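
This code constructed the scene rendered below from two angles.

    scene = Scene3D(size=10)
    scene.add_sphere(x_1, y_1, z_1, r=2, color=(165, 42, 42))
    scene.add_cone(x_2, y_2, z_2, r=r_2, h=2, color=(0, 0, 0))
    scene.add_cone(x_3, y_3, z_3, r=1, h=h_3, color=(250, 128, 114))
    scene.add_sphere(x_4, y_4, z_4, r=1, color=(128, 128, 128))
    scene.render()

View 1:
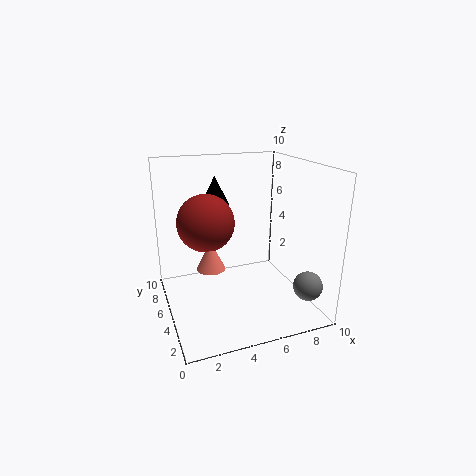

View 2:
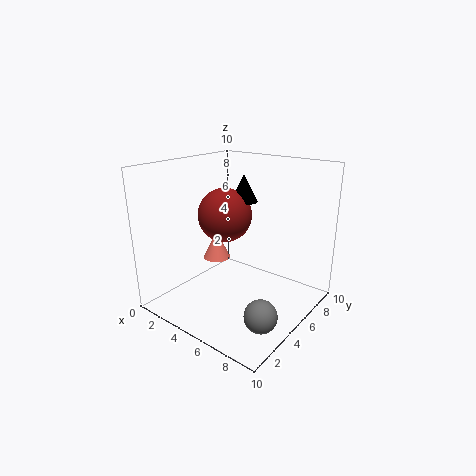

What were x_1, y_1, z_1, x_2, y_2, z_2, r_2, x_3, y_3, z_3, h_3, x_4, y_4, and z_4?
x_1 = 3
y_1 = 6
z_1 = 6
x_2 = 4
y_2 = 7
z_2 = 7
r_2 = 1
x_3 = 3
y_3 = 5
z_3 = 3
h_3 = 2
x_4 = 9
y_4 = 2
z_4 = 2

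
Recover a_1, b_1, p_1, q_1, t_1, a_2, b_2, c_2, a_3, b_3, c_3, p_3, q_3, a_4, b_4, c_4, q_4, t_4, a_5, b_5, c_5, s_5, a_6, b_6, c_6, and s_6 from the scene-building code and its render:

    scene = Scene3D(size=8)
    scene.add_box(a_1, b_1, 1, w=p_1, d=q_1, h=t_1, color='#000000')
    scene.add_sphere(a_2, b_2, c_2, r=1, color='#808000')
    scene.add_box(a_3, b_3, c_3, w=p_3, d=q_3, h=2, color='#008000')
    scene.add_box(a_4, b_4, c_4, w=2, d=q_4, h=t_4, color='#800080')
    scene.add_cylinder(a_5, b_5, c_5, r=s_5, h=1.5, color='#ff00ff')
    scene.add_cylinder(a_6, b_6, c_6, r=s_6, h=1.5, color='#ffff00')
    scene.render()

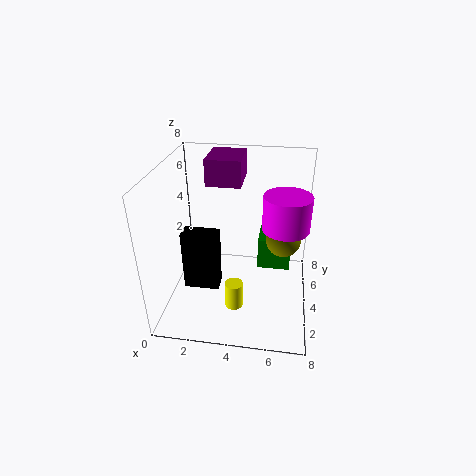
a_1 = 1
b_1 = 3
p_1 = 2
q_1 = 1
t_1 = 3.5
a_2 = 6.5
b_2 = 5
c_2 = 3.5
a_3 = 5
b_3 = 5.5
c_3 = 1
p_3 = 2
q_3 = 2
a_4 = 2
b_4 = 5
c_4 = 6.5
q_4 = 2.5
t_4 = 1.5
a_5 = 6.5
b_5 = 1
c_5 = 6.5
s_5 = 1
a_6 = 4
b_6 = 2.5
c_6 = 0.5
s_6 = 0.5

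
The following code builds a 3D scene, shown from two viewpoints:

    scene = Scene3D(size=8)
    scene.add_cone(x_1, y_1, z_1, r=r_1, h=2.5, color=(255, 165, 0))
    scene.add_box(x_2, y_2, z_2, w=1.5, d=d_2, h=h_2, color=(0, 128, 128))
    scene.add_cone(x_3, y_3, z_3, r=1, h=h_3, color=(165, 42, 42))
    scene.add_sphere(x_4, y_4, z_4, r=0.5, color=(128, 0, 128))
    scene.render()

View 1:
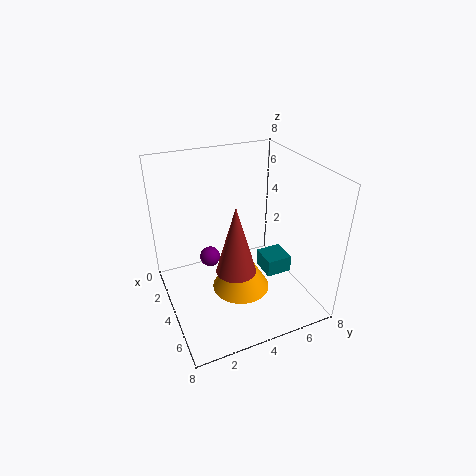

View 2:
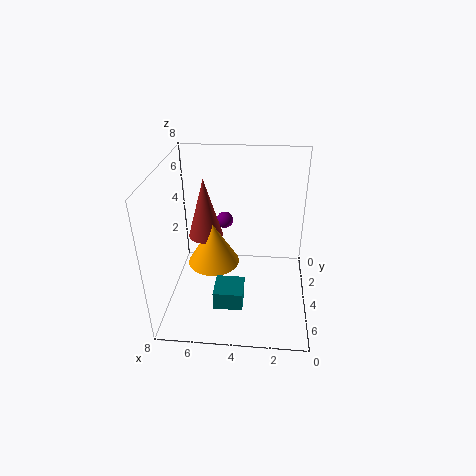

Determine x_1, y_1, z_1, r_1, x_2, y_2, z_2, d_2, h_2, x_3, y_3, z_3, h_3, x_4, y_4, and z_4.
x_1 = 5.5, y_1 = 3.5, z_1 = 2, r_1 = 1.5, x_2 = 3.5, y_2 = 5.5, z_2 = 1.5, d_2 = 1.5, h_2 = 1, x_3 = 6, y_3 = 3, z_3 = 3.5, h_3 = 3.5, x_4 = 5, y_4 = 2, z_4 = 4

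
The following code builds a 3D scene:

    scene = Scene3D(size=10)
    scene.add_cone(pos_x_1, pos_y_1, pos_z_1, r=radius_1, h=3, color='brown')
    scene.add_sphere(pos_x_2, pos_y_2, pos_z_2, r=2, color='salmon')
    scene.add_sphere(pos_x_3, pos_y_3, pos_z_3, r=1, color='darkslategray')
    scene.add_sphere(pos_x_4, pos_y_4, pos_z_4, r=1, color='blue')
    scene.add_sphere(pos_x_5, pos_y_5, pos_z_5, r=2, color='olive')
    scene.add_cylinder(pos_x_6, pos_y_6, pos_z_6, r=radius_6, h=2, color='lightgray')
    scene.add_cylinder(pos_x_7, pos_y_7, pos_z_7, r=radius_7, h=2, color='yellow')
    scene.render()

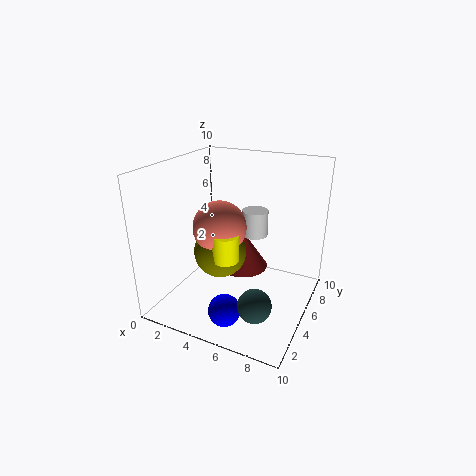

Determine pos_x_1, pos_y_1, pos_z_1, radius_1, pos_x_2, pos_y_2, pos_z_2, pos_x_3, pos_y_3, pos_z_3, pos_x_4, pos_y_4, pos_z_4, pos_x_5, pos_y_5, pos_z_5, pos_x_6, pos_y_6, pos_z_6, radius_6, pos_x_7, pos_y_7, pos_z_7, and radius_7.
pos_x_1 = 4; pos_y_1 = 8; pos_z_1 = 1; radius_1 = 2; pos_x_2 = 3; pos_y_2 = 6; pos_z_2 = 5; pos_x_3 = 8; pos_y_3 = 1; pos_z_3 = 3; pos_x_4 = 6; pos_y_4 = 1; pos_z_4 = 2; pos_x_5 = 3; pos_y_5 = 6; pos_z_5 = 3; pos_x_6 = 5; pos_y_6 = 8; pos_z_6 = 4; radius_6 = 1; pos_x_7 = 4; pos_y_7 = 5; pos_z_7 = 3; radius_7 = 1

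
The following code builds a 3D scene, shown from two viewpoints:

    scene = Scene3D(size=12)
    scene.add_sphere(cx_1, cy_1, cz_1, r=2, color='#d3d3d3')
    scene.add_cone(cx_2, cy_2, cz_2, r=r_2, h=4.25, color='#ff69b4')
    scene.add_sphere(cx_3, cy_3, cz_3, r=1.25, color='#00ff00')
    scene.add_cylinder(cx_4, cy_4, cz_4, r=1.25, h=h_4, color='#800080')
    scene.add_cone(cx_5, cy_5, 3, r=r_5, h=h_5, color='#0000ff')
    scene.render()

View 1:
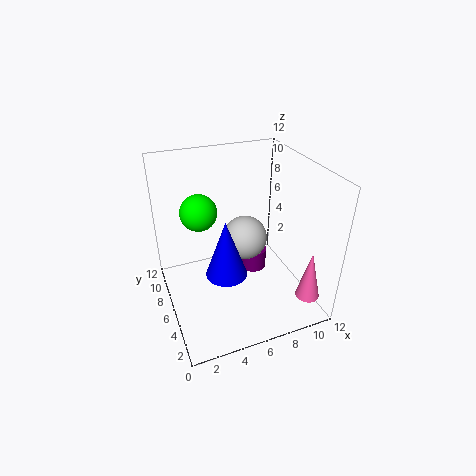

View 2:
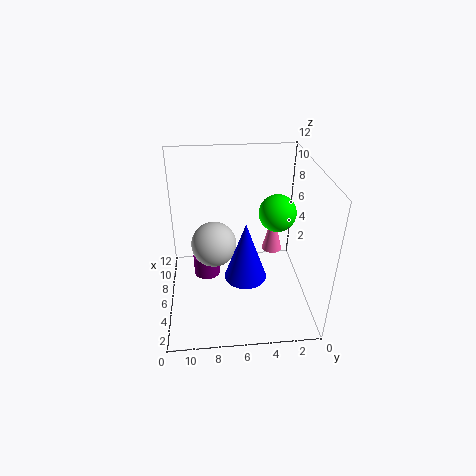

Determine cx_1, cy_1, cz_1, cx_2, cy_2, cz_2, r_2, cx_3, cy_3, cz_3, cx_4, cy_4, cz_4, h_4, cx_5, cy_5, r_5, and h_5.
cx_1 = 7.5
cy_1 = 8
cz_1 = 4.5
cx_2 = 10.75
cy_2 = 2
cz_2 = 1.5
r_2 = 1
cx_3 = 2.25
cy_3 = 3.75
cz_3 = 10.25
cx_4 = 8.75
cy_4 = 8.75
cz_4 = 0.5
h_4 = 2
cx_5 = 4.75
cy_5 = 5.5
r_5 = 1.75
h_5 = 5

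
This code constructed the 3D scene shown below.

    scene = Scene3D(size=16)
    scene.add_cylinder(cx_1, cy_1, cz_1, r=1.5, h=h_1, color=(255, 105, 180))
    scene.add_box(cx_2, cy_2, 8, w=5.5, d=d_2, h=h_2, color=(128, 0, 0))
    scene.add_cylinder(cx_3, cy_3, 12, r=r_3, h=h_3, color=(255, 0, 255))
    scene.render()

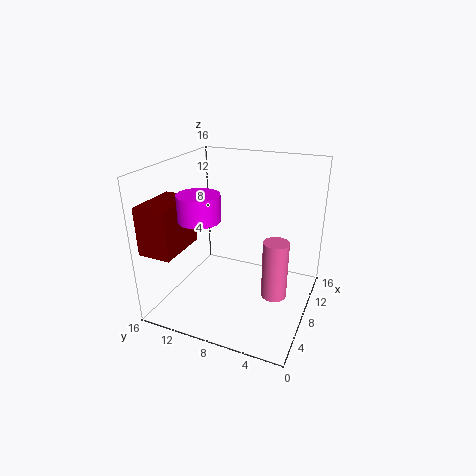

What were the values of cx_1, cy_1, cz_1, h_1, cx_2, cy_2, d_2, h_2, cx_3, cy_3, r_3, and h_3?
cx_1 = 9.5
cy_1 = 4
cz_1 = 0.5
h_1 = 7
cx_2 = 0.5
cy_2 = 12
d_2 = 3.5
h_2 = 5
cx_3 = 2.5
cy_3 = 9.5
r_3 = 2
h_3 = 2.5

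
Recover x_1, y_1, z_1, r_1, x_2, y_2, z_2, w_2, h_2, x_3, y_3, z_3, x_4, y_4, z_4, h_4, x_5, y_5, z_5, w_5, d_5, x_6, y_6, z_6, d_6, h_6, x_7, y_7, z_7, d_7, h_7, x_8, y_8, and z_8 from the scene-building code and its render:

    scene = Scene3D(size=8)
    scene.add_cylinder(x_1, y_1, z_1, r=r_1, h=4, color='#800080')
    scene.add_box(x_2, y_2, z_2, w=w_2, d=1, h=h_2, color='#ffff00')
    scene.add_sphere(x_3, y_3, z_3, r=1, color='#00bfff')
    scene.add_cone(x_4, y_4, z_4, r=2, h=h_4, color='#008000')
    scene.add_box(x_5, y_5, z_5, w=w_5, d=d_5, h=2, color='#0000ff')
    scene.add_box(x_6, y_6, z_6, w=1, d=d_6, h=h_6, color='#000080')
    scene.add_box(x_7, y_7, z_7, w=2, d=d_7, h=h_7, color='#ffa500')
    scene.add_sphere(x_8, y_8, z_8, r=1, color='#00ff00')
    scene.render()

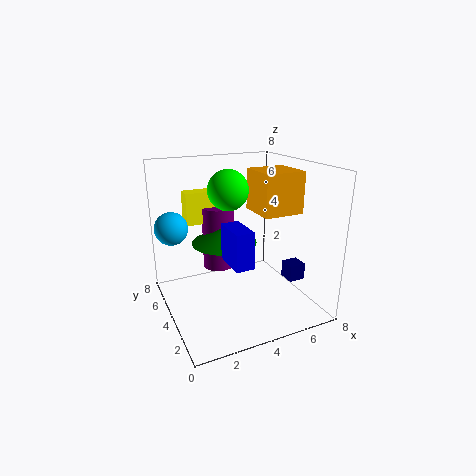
x_1 = 4
y_1 = 7
z_1 = 1
r_1 = 1
x_2 = 2
y_2 = 7
z_2 = 4
w_2 = 2
h_2 = 2
x_3 = 1
y_3 = 7
z_3 = 4
x_4 = 4
y_4 = 6
z_4 = 3
h_4 = 1
x_5 = 3
y_5 = 2
z_5 = 3
w_5 = 1
d_5 = 2
x_6 = 7
y_6 = 3
z_6 = 1
d_6 = 1
h_6 = 1
x_7 = 4
y_7 = 1
z_7 = 6
d_7 = 2
h_7 = 2
x_8 = 3
y_8 = 3
z_8 = 7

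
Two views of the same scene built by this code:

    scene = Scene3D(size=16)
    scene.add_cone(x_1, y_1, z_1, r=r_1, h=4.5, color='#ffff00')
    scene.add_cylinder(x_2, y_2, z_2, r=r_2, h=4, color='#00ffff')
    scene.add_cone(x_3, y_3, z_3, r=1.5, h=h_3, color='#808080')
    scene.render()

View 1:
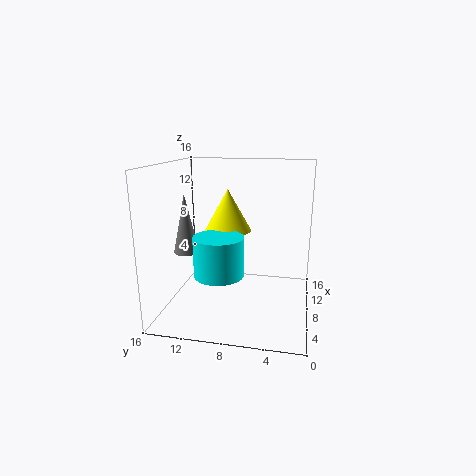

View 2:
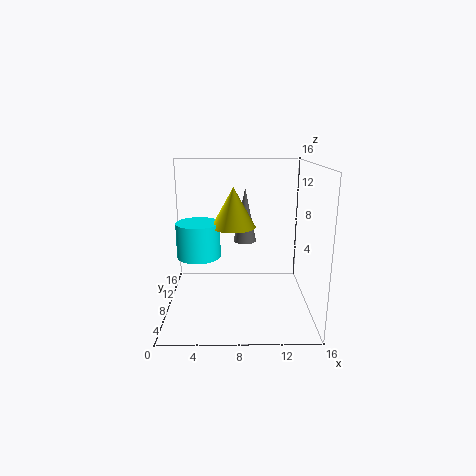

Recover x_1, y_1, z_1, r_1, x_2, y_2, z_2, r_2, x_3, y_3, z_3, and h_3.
x_1 = 7.5
y_1 = 9
z_1 = 9
r_1 = 2.5
x_2 = 3.5
y_2 = 9
z_2 = 5.5
r_2 = 2.5
x_3 = 9
y_3 = 14.5
z_3 = 5.5
h_3 = 7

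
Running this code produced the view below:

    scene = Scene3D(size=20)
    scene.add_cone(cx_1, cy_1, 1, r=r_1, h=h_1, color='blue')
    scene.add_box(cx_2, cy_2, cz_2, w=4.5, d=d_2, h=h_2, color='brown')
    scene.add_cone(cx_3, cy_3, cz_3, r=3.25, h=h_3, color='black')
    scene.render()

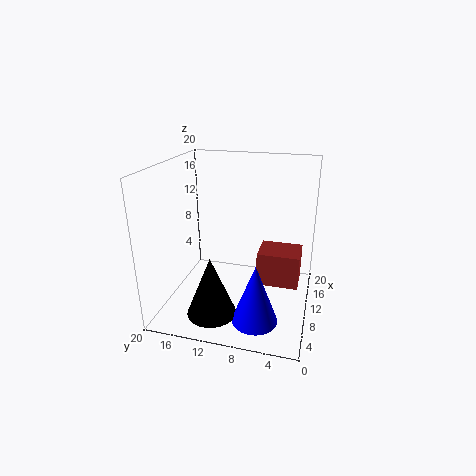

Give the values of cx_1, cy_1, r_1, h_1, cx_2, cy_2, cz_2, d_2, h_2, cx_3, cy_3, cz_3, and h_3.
cx_1 = 4.5
cy_1 = 6.25
r_1 = 3
h_1 = 8
cx_2 = 7.25
cy_2 = 1.25
cz_2 = 4.75
d_2 = 5.5
h_2 = 4.5
cx_3 = 4
cy_3 = 12
cz_3 = 1.5
h_3 = 8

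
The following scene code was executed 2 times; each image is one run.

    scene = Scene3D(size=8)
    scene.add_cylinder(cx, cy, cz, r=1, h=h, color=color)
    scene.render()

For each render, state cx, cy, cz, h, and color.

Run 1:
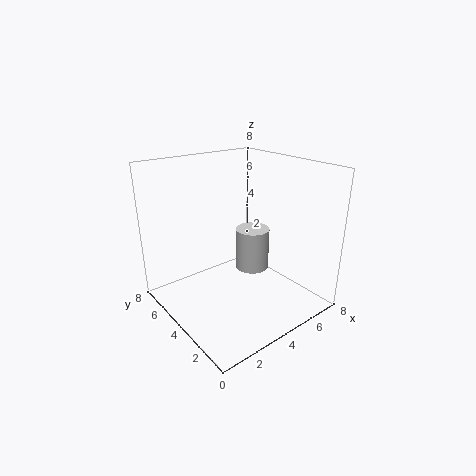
cx = 5.5
cy = 4.5
cz = 1.5
h = 2.5
color = 'lightgray'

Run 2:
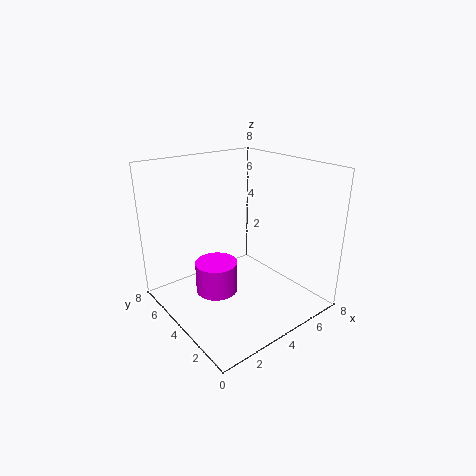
cx = 1.5
cy = 2.5
cz = 2.5
h = 1.5
color = 'magenta'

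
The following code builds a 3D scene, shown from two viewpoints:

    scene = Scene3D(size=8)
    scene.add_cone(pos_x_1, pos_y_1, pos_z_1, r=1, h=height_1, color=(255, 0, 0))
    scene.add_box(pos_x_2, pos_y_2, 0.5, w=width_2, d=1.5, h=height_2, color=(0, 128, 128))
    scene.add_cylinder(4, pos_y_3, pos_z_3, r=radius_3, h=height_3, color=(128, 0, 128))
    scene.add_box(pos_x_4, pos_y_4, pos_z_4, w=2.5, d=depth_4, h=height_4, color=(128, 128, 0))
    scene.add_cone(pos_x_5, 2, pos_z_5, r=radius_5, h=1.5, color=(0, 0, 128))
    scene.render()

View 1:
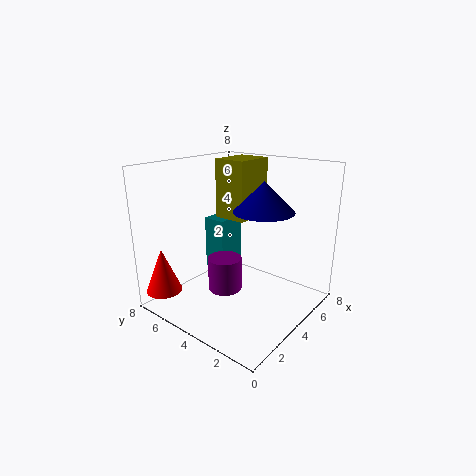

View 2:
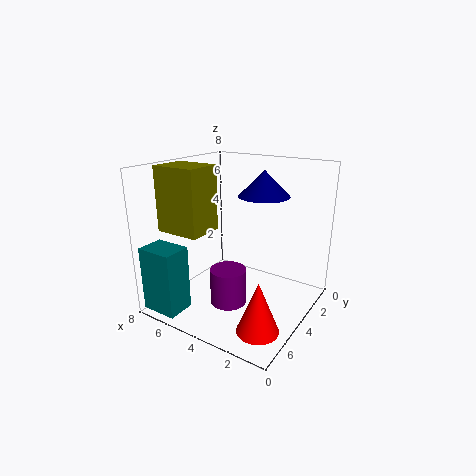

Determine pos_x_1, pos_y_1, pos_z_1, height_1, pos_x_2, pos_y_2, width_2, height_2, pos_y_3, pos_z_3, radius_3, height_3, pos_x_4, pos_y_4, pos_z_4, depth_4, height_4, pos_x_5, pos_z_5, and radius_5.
pos_x_1 = 1; pos_y_1 = 7; pos_z_1 = 1; height_1 = 2.5; pos_x_2 = 5.5; pos_y_2 = 6.5; width_2 = 2; height_2 = 3.5; pos_y_3 = 5; pos_z_3 = 0.5; radius_3 = 1; height_3 = 2; pos_x_4 = 5; pos_y_4 = 4.5; pos_z_4 = 4.5; depth_4 = 2; height_4 = 3.5; pos_x_5 = 3.5; pos_z_5 = 6; radius_5 = 1.5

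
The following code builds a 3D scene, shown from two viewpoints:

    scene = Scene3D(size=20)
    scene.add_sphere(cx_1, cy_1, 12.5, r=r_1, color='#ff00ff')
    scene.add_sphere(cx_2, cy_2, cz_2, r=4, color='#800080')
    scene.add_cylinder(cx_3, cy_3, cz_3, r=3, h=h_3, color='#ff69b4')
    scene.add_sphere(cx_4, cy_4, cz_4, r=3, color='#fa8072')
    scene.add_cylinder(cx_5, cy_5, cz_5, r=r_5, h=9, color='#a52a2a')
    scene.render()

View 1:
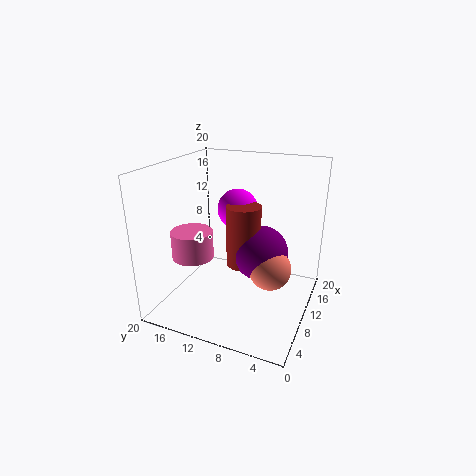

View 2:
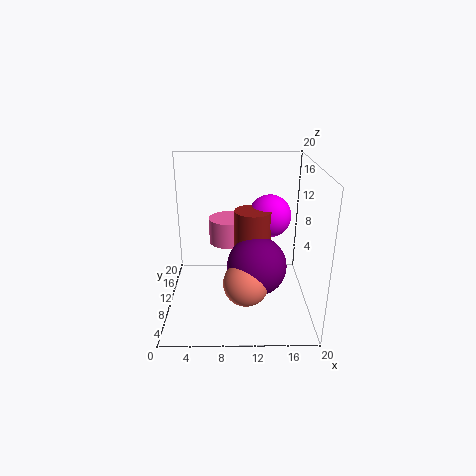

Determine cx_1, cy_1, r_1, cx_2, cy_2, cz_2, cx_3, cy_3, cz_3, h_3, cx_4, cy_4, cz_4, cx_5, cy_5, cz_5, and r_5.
cx_1 = 14.5; cy_1 = 12; r_1 = 3; cx_2 = 12.5; cy_2 = 7.5; cz_2 = 7; cx_3 = 8.5; cy_3 = 16.5; cz_3 = 6.5; h_3 = 4; cx_4 = 11; cy_4 = 5.5; cz_4 = 5.5; cx_5 = 12; cy_5 = 10; cz_5 = 5; r_5 = 2.5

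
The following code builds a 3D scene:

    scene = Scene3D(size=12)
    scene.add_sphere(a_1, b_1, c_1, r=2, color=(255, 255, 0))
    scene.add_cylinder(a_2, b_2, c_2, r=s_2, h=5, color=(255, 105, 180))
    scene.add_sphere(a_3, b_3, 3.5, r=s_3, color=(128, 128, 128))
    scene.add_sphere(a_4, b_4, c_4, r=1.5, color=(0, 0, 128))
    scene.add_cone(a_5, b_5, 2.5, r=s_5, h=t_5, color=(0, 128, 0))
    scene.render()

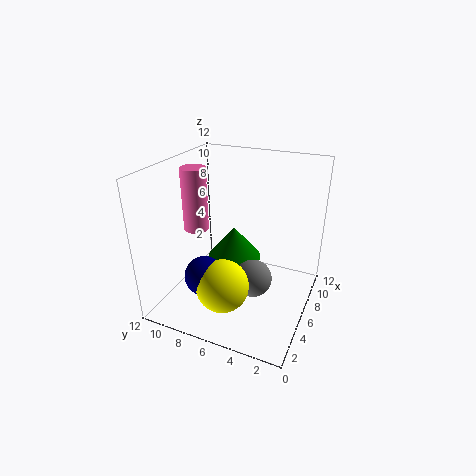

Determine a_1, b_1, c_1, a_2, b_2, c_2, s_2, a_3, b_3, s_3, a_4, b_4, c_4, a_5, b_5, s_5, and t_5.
a_1 = 2; b_1 = 5.5; c_1 = 4; a_2 = 4.5; b_2 = 9; c_2 = 7; s_2 = 1; a_3 = 4.5; b_3 = 4; s_3 = 1.5; a_4 = 2; b_4 = 7; c_4 = 4.5; a_5 = 8.5; b_5 = 7.5; s_5 = 2.5; t_5 = 3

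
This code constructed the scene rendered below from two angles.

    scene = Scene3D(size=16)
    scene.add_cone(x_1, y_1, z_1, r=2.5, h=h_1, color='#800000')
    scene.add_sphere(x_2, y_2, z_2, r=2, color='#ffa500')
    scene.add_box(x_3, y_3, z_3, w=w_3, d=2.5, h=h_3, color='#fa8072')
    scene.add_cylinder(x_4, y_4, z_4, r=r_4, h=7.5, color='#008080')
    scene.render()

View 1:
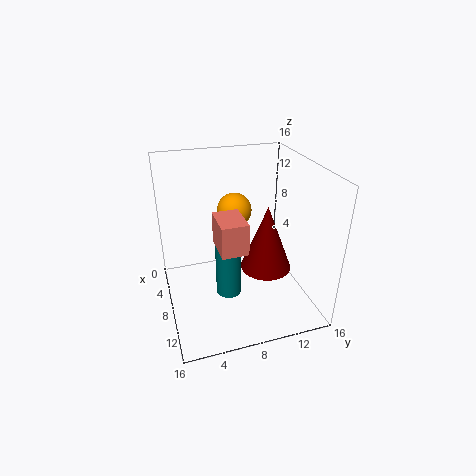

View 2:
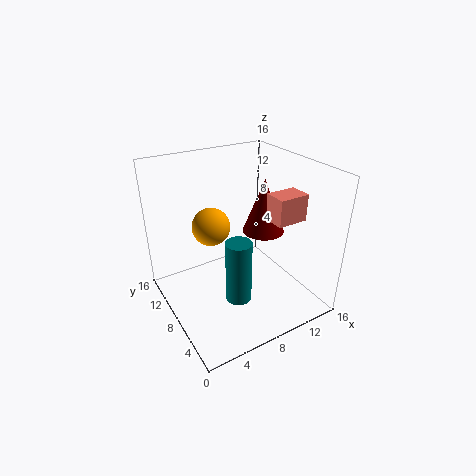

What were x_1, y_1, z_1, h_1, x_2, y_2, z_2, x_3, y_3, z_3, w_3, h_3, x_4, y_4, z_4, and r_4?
x_1 = 12.5, y_1 = 9.5, z_1 = 7, h_1 = 6.5, x_2 = 5, y_2 = 8.5, z_2 = 10, x_3 = 11, y_3 = 4.5, z_3 = 10, w_3 = 3.5, h_3 = 3, x_4 = 7.5, y_4 = 7, z_4 = 0.5, r_4 = 1.5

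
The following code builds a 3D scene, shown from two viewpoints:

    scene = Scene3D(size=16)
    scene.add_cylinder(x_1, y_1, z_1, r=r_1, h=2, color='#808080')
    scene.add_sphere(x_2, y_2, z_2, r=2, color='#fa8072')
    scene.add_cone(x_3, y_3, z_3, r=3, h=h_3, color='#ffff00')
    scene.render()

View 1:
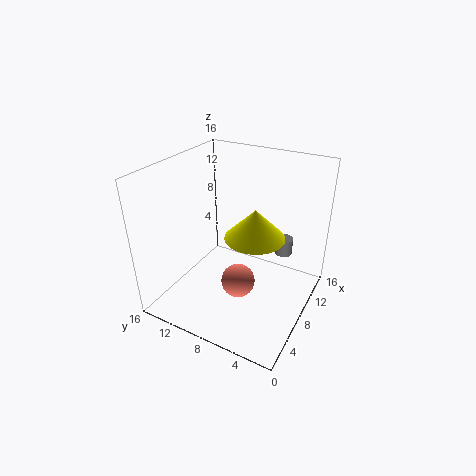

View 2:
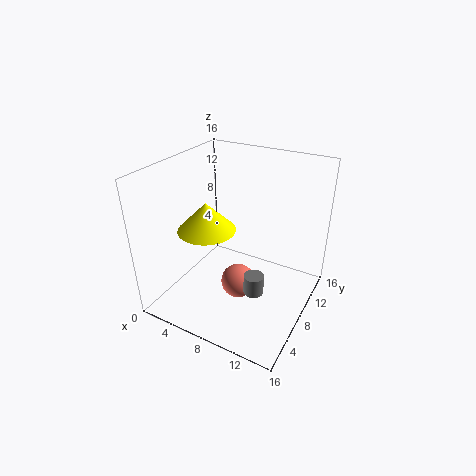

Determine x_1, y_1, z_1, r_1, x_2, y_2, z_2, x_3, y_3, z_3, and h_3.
x_1 = 12
y_1 = 4
z_1 = 5
r_1 = 1
x_2 = 8
y_2 = 8
z_2 = 2
x_3 = 6
y_3 = 5
z_3 = 10
h_3 = 3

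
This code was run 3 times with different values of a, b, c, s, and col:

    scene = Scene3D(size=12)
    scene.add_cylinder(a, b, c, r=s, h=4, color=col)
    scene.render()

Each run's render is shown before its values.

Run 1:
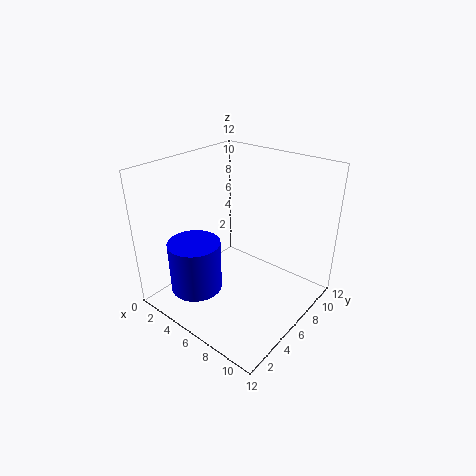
a = 5, b = 2, c = 3, s = 2, col = 'blue'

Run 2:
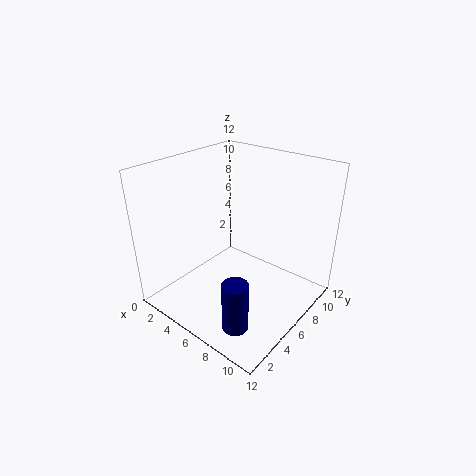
a = 9, b = 2, c = 1, s = 1, col = 'navy'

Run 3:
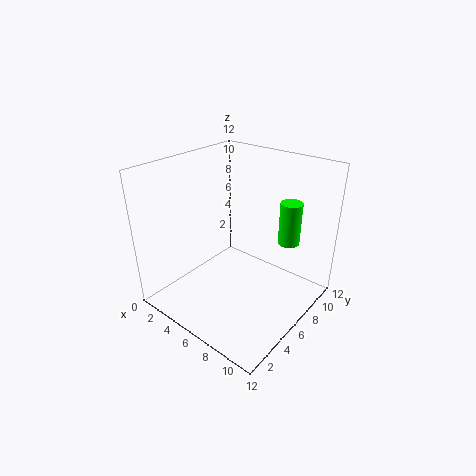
a = 8, b = 11, c = 4, s = 1, col = 'lime'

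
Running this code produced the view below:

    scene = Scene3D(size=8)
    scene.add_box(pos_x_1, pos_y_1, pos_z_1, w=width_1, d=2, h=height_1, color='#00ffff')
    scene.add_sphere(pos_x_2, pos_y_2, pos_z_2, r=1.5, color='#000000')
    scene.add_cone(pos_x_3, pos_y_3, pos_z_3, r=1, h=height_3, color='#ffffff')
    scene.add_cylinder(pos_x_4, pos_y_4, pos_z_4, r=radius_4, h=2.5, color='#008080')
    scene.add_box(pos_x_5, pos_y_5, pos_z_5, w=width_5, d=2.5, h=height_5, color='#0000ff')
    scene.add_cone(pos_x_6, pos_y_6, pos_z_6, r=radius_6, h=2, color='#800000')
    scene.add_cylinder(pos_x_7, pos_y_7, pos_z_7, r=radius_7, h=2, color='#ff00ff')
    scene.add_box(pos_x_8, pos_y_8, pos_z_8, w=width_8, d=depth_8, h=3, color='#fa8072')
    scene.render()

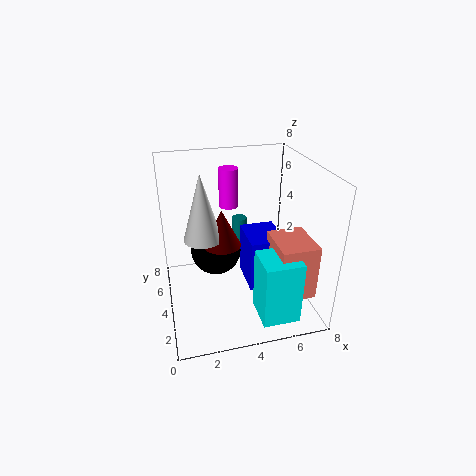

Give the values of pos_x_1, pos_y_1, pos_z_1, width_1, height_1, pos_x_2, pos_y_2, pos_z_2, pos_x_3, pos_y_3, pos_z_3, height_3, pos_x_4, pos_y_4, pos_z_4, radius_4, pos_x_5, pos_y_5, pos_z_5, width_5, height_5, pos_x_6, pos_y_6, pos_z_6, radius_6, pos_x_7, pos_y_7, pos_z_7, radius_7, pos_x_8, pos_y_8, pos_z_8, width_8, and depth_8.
pos_x_1 = 4.5
pos_y_1 = 0.5
pos_z_1 = 0.5
width_1 = 2
height_1 = 3.5
pos_x_2 = 3
pos_y_2 = 5.5
pos_z_2 = 2.5
pos_x_3 = 2
pos_y_3 = 3.5
pos_z_3 = 4.5
height_3 = 3.5
pos_x_4 = 5
pos_y_4 = 7.5
pos_z_4 = 1
radius_4 = 0.5
pos_x_5 = 4.5
pos_y_5 = 3
pos_z_5 = 1
width_5 = 2
height_5 = 3
pos_x_6 = 3
pos_y_6 = 3.5
pos_z_6 = 4
radius_6 = 1
pos_x_7 = 3.5
pos_y_7 = 4
pos_z_7 = 6
radius_7 = 0.5
pos_x_8 = 5.5
pos_y_8 = 1
pos_z_8 = 1.5
width_8 = 2
depth_8 = 2.5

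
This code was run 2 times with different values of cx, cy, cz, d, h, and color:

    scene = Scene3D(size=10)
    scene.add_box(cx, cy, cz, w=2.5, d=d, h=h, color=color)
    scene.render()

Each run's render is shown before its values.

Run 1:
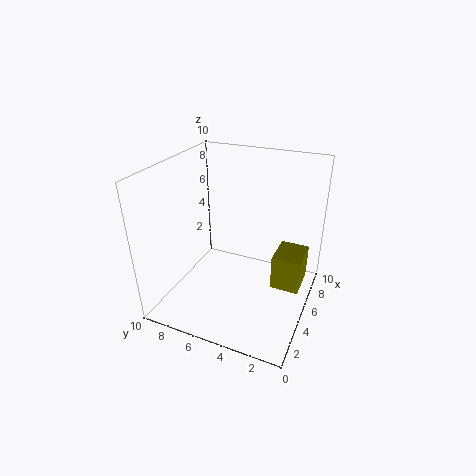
cx = 5; cy = 0.5; cz = 1.5; d = 2; h = 2.5; color = 'olive'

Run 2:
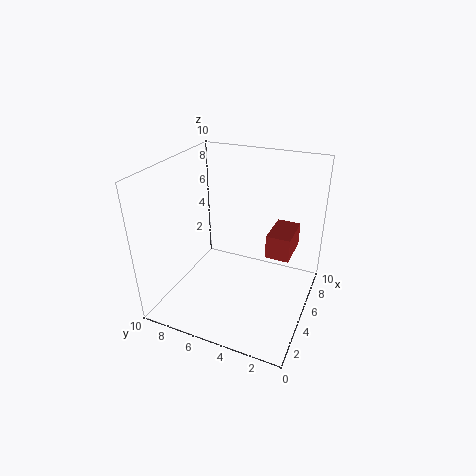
cx = 3.5; cy = 1; cz = 5; d = 1.5; h = 1.5; color = 'brown'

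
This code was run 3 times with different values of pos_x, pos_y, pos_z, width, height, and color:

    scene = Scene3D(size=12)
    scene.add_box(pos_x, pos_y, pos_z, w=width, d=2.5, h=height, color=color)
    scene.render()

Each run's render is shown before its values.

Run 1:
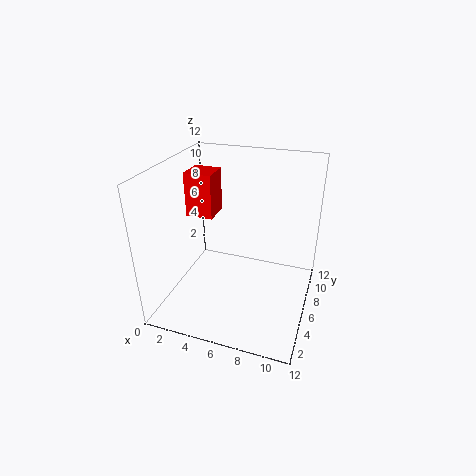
pos_x = 0.5
pos_y = 7.5
pos_z = 6.5
width = 2.5
height = 4
color = 'red'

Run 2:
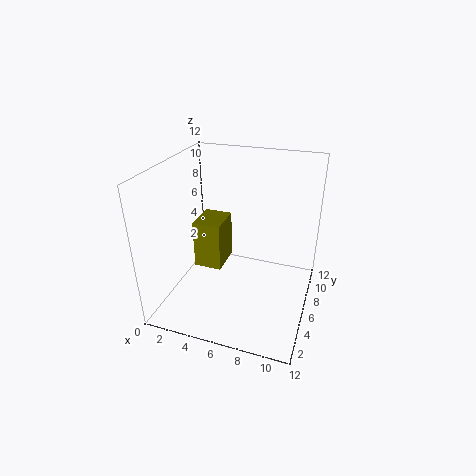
pos_x = 4
pos_y = 2
pos_z = 5.5
width = 2
height = 3.5
color = 'olive'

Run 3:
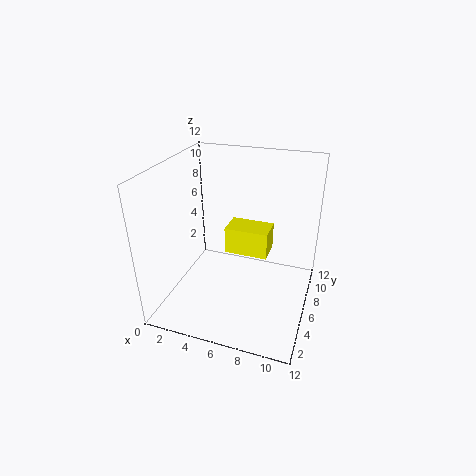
pos_x = 4
pos_y = 8
pos_z = 3
width = 4
height = 2.5
color = 'yellow'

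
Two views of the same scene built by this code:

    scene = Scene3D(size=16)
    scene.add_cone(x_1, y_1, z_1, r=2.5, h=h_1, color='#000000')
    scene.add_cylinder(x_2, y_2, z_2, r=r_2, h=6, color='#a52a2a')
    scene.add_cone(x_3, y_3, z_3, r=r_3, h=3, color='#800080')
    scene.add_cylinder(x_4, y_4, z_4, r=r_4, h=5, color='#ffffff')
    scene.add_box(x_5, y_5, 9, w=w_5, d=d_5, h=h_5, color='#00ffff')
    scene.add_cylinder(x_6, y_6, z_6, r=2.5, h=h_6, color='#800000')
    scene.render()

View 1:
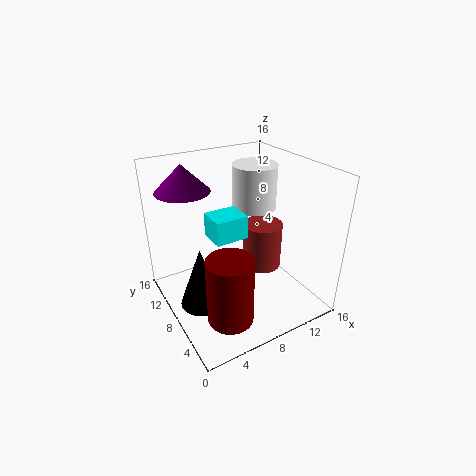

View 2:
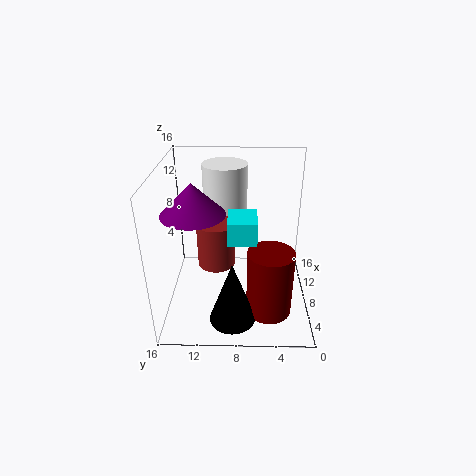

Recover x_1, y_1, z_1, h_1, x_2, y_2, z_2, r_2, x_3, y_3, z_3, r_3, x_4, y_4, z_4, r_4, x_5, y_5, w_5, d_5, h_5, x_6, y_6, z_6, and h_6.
x_1 = 3.5
y_1 = 8.5
z_1 = 0.5
h_1 = 7
x_2 = 13.5
y_2 = 11
z_2 = 1
r_2 = 2.5
x_3 = 3.5
y_3 = 12
z_3 = 13
r_3 = 3
x_4 = 11
y_4 = 9.5
z_4 = 10.5
r_4 = 2.5
x_5 = 4.5
y_5 = 6
w_5 = 3.5
d_5 = 3
h_5 = 2.5
x_6 = 5
y_6 = 4.5
z_6 = 0.5
h_6 = 7.5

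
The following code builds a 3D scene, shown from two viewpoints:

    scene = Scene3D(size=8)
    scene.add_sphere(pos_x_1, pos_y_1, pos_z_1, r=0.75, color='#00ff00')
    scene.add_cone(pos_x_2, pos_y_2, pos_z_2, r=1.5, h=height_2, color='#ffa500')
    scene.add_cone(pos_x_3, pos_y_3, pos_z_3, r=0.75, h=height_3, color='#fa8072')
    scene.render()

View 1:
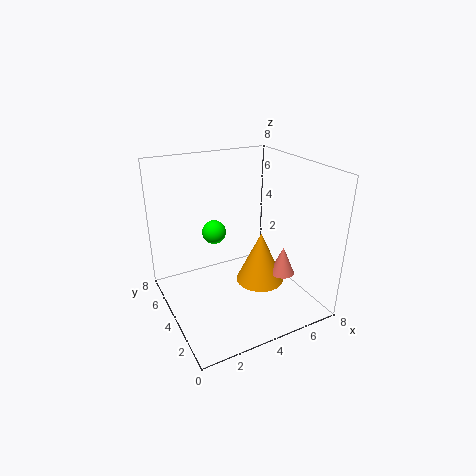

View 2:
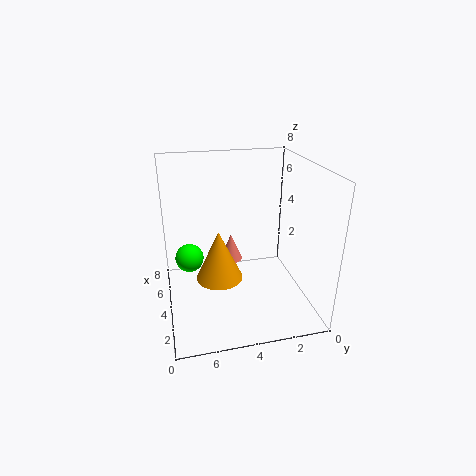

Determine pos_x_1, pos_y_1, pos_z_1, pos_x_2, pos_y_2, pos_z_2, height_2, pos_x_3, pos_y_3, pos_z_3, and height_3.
pos_x_1 = 3.75, pos_y_1 = 6.75, pos_z_1 = 3.25, pos_x_2 = 6, pos_y_2 = 4.75, pos_z_2 = 0.25, height_2 = 3.25, pos_x_3 = 7, pos_y_3 = 3.75, pos_z_3 = 1, height_3 = 1.75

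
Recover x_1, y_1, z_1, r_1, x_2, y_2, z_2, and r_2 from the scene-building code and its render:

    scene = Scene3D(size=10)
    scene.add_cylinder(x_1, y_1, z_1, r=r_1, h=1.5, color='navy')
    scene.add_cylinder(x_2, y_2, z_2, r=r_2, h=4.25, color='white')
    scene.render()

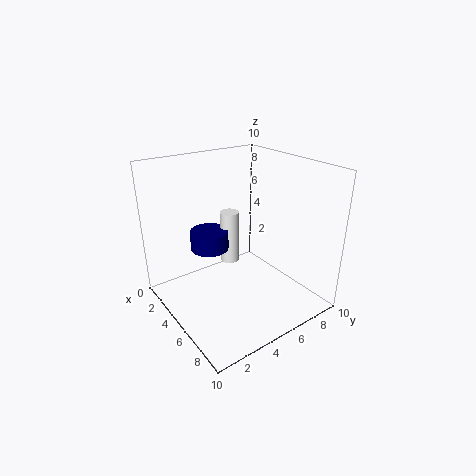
x_1 = 1.5, y_1 = 4.75, z_1 = 2.75, r_1 = 1.5, x_2 = 1.75, y_2 = 6.5, z_2 = 1.25, r_2 = 0.75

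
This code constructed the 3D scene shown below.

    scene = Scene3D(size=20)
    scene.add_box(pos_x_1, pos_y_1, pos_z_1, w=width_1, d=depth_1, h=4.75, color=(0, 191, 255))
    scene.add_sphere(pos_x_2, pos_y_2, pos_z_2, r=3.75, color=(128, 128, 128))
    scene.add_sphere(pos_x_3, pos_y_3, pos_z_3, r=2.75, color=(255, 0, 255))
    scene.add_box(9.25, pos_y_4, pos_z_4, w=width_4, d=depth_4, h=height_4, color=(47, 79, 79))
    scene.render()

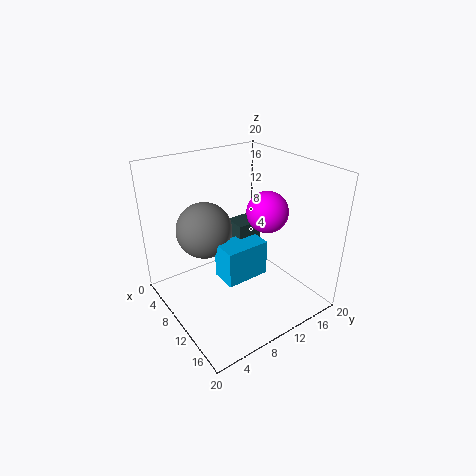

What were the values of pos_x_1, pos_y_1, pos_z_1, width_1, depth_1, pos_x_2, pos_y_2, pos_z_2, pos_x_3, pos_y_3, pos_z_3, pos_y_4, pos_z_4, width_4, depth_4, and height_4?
pos_x_1 = 11.25
pos_y_1 = 5.5
pos_z_1 = 6.5
width_1 = 3.5
depth_1 = 5.75
pos_x_2 = 8.25
pos_y_2 = 5.75
pos_z_2 = 11.75
pos_x_3 = 12.75
pos_y_3 = 12.75
pos_z_3 = 14.25
pos_y_4 = 8.75
pos_z_4 = 10.25
width_4 = 3
depth_4 = 3.25
height_4 = 2.75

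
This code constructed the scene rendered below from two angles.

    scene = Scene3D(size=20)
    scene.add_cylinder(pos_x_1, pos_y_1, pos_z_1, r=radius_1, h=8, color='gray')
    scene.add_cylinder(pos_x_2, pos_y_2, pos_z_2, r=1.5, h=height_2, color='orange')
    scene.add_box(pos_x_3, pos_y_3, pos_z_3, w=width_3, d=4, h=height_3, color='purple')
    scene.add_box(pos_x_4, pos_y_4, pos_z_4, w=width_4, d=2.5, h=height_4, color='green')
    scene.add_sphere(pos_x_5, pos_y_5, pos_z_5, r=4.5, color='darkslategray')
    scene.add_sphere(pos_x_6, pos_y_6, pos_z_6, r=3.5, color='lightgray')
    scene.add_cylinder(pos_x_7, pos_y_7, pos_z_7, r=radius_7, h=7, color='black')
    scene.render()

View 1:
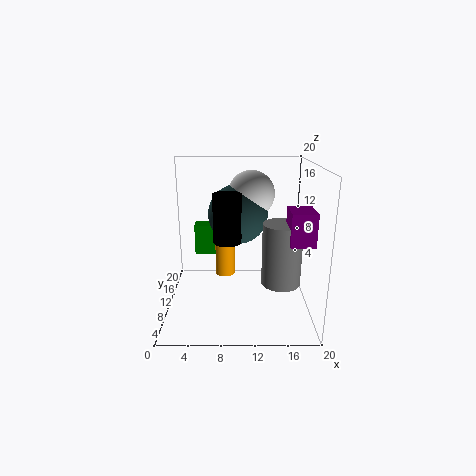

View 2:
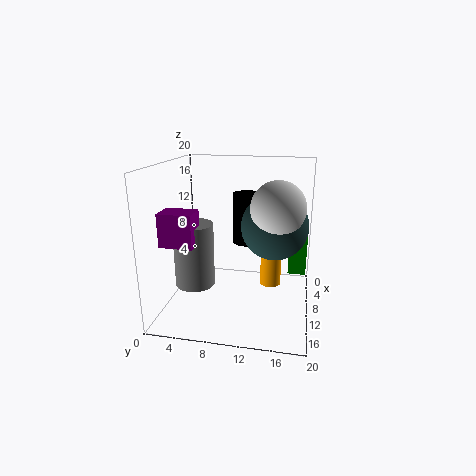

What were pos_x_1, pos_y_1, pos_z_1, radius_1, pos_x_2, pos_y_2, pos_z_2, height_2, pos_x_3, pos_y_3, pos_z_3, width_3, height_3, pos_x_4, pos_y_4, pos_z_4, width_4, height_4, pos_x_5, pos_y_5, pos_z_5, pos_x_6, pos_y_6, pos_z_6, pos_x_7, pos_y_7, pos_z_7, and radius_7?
pos_x_1 = 15.5; pos_y_1 = 5.5; pos_z_1 = 5.5; radius_1 = 2.5; pos_x_2 = 8; pos_y_2 = 14.5; pos_z_2 = 2.5; height_2 = 5; pos_x_3 = 16; pos_y_3 = 2.5; pos_z_3 = 11.5; width_3 = 3; height_3 = 4; pos_x_4 = 3; pos_y_4 = 17; pos_z_4 = 4.5; width_4 = 5.5; height_4 = 5; pos_x_5 = 10; pos_y_5 = 15; pos_z_5 = 12; pos_x_6 = 12; pos_y_6 = 15.5; pos_z_6 = 15; pos_x_7 = 8.5; pos_y_7 = 11; pos_z_7 = 9; radius_7 = 2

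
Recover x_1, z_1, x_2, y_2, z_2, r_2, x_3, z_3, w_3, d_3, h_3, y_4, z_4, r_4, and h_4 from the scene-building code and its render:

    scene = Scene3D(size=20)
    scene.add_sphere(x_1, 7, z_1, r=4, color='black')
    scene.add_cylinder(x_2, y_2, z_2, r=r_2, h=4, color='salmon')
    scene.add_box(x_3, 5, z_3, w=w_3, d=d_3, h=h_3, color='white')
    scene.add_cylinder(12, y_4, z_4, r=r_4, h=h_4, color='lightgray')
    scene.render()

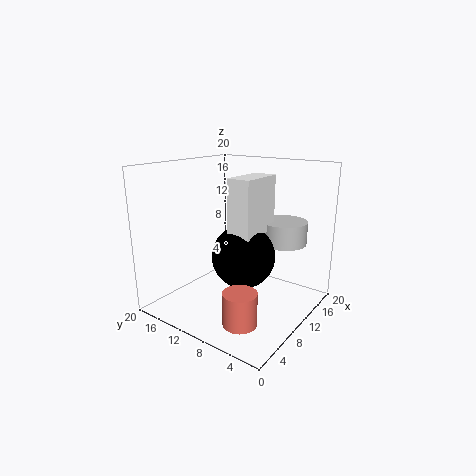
x_1 = 7
z_1 = 9
x_2 = 2
y_2 = 4
z_2 = 3
r_2 = 2
x_3 = 5
z_3 = 12
w_3 = 6
d_3 = 3
h_3 = 7
y_4 = 4
z_4 = 10
r_4 = 3
h_4 = 3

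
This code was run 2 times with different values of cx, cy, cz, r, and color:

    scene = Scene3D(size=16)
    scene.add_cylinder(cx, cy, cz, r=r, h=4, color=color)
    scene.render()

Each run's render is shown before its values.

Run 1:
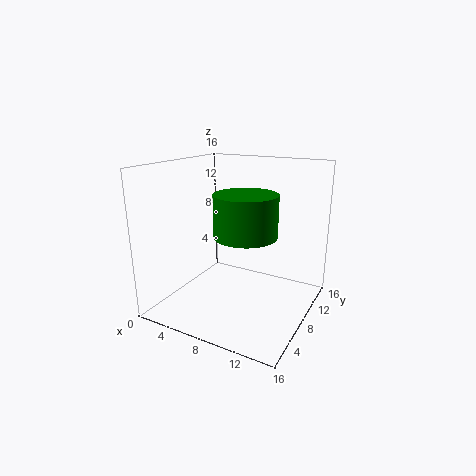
cx = 11; cy = 4; cz = 10; r = 3; color = 'green'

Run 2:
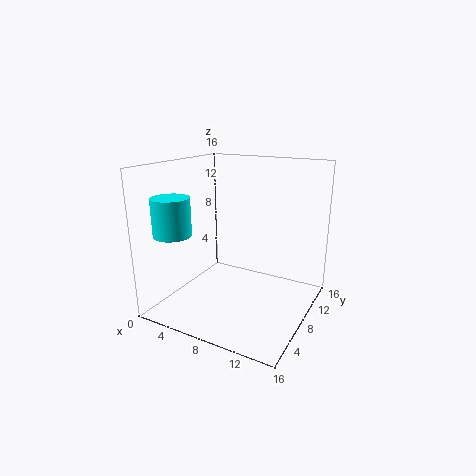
cx = 3; cy = 3; cz = 9; r = 2; color = 'cyan'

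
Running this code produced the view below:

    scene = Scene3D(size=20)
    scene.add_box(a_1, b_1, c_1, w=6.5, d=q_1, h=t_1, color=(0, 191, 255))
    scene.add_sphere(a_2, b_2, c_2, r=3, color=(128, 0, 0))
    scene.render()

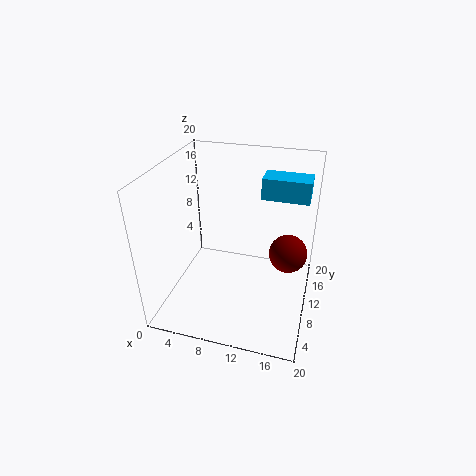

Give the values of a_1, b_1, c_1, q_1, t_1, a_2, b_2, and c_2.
a_1 = 12.5; b_1 = 12.5; c_1 = 15; q_1 = 3.5; t_1 = 3; a_2 = 16.5; b_2 = 16; c_2 = 4.5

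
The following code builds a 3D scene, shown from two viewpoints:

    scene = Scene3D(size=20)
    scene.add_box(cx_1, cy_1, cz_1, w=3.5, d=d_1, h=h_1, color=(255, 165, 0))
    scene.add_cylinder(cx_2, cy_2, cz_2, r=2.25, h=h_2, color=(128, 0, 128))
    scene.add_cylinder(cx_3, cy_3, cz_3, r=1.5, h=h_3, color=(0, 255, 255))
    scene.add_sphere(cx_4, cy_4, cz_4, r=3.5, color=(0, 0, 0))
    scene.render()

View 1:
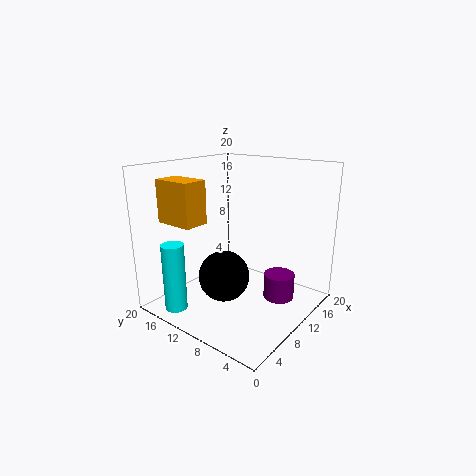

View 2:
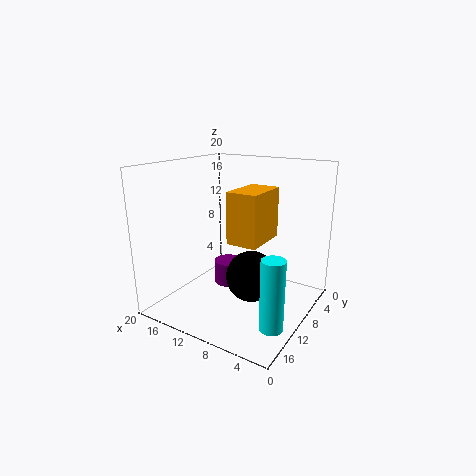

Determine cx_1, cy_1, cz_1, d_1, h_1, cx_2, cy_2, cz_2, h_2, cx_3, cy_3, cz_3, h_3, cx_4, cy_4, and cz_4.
cx_1 = 3; cy_1 = 12.5; cz_1 = 12.5; d_1 = 5.5; h_1 = 5.75; cx_2 = 14.5; cy_2 = 5.75; cz_2 = 0.25; h_2 = 3.75; cx_3 = 2.25; cy_3 = 14.75; cz_3 = 1; h_3 = 9.25; cx_4 = 7.5; cy_4 = 10.5; cz_4 = 5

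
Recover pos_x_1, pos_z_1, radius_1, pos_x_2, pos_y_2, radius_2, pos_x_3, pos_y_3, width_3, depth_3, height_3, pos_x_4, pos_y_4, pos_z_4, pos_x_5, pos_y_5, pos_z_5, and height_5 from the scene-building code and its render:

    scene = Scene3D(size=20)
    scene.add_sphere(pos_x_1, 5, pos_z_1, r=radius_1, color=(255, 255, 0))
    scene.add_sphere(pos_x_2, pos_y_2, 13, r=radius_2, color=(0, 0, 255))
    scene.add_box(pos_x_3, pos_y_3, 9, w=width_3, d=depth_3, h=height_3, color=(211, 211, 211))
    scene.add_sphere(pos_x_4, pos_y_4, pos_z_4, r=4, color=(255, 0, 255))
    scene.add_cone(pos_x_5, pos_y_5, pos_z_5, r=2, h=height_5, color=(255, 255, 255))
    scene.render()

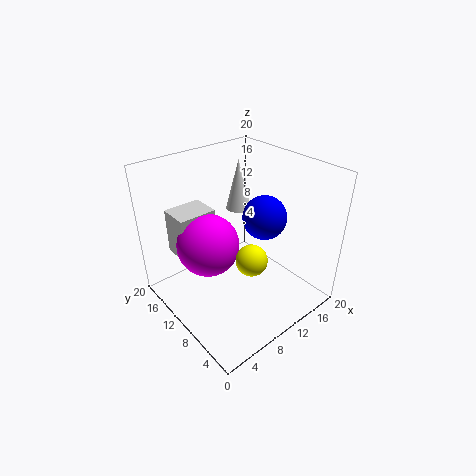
pos_x_1 = 8, pos_z_1 = 10, radius_1 = 2, pos_x_2 = 13, pos_y_2 = 8, radius_2 = 3, pos_x_3 = 2, pos_y_3 = 11, width_3 = 5, depth_3 = 4, height_3 = 6, pos_x_4 = 5, pos_y_4 = 10, pos_z_4 = 11, pos_x_5 = 16, pos_y_5 = 17, pos_z_5 = 10, height_5 = 8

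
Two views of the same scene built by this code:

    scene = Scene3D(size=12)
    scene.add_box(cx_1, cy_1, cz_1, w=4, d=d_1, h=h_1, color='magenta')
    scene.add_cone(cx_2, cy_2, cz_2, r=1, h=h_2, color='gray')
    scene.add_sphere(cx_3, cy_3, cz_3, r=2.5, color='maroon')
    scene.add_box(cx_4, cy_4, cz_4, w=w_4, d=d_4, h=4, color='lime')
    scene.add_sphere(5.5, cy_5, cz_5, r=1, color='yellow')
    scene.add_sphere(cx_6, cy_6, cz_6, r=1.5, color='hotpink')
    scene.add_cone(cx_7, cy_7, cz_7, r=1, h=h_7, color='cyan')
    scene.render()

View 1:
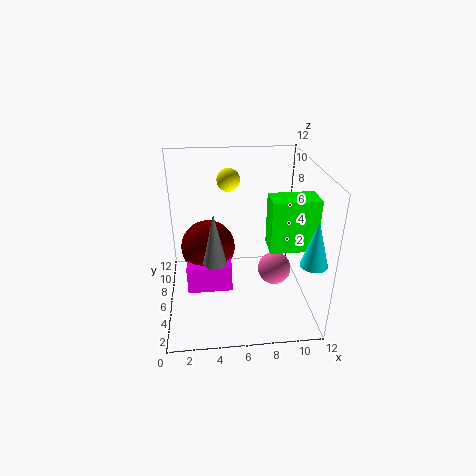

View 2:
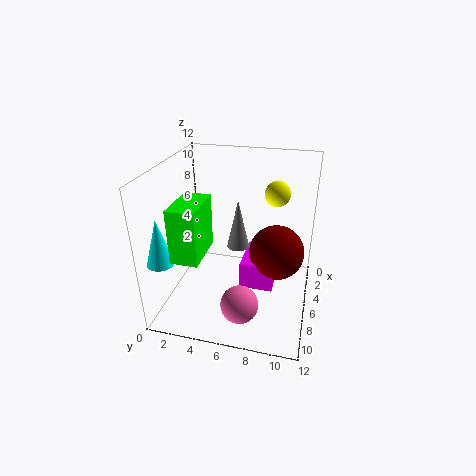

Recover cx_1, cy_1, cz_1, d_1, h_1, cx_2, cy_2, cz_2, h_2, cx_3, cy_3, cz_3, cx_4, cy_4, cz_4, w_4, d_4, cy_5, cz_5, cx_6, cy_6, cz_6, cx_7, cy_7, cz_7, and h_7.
cx_1 = 1.5
cy_1 = 6
cz_1 = 0.5
d_1 = 3
h_1 = 2.5
cx_2 = 4
cy_2 = 5.5
cz_2 = 4
h_2 = 4.5
cx_3 = 3.5
cy_3 = 9
cz_3 = 3.5
cx_4 = 8
cy_4 = 2.5
cz_4 = 6.5
w_4 = 3.5
d_4 = 2
cy_5 = 9
cz_5 = 10
cx_6 = 9.5
cy_6 = 7
cz_6 = 2
cx_7 = 11
cy_7 = 1.5
cz_7 = 6
h_7 = 3.5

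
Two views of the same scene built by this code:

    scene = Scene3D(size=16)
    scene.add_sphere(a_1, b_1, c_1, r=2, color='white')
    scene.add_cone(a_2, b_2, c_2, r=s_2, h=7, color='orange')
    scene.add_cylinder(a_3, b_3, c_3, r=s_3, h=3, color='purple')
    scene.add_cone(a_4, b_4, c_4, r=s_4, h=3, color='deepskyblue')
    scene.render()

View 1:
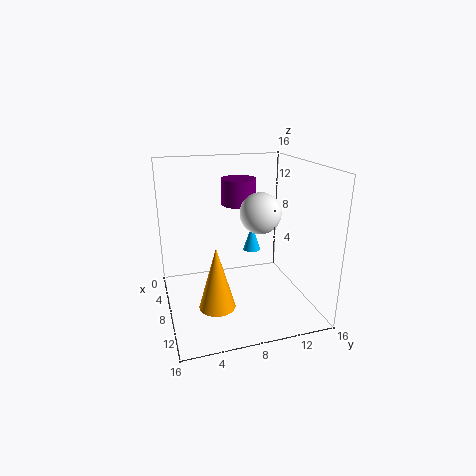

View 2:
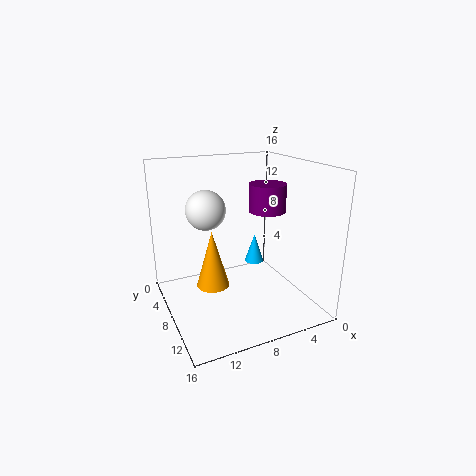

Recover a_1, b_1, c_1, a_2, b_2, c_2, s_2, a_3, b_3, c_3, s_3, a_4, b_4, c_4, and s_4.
a_1 = 12, b_1 = 9, c_1 = 12, a_2 = 10, b_2 = 5, c_2 = 1, s_2 = 2, a_3 = 5, b_3 = 9, c_3 = 11, s_3 = 2, a_4 = 7, b_4 = 10, c_4 = 6, s_4 = 1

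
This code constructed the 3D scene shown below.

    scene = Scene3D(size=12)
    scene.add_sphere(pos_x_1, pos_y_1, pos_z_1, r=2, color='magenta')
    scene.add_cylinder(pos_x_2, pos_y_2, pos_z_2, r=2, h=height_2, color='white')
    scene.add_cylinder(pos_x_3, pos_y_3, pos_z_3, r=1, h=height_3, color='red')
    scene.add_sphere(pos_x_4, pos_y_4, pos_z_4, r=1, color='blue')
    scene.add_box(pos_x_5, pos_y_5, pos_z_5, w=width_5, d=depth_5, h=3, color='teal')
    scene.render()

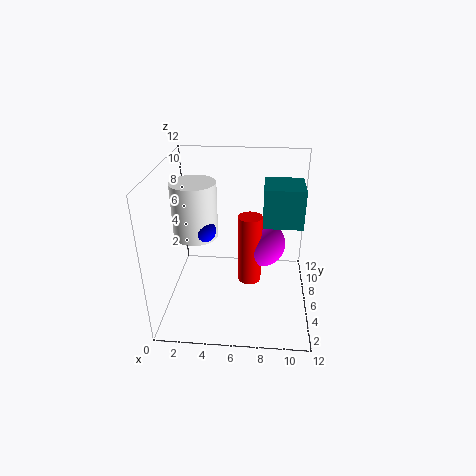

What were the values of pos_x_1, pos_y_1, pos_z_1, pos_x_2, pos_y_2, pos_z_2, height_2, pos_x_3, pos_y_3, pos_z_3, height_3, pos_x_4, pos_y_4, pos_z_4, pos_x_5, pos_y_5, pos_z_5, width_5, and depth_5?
pos_x_1 = 8; pos_y_1 = 7; pos_z_1 = 5; pos_x_2 = 2; pos_y_2 = 8; pos_z_2 = 5; height_2 = 5; pos_x_3 = 7; pos_y_3 = 6; pos_z_3 = 2; height_3 = 6; pos_x_4 = 3; pos_y_4 = 7; pos_z_4 = 6; pos_x_5 = 8; pos_y_5 = 4; pos_z_5 = 8; width_5 = 3; depth_5 = 3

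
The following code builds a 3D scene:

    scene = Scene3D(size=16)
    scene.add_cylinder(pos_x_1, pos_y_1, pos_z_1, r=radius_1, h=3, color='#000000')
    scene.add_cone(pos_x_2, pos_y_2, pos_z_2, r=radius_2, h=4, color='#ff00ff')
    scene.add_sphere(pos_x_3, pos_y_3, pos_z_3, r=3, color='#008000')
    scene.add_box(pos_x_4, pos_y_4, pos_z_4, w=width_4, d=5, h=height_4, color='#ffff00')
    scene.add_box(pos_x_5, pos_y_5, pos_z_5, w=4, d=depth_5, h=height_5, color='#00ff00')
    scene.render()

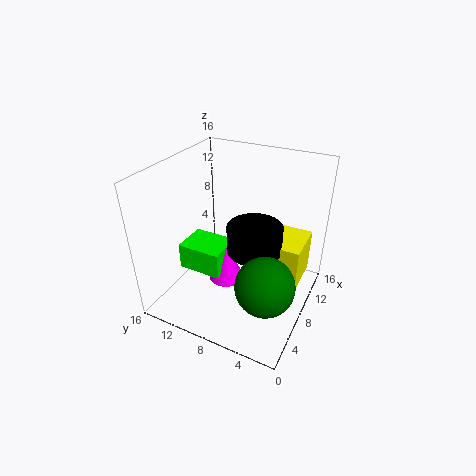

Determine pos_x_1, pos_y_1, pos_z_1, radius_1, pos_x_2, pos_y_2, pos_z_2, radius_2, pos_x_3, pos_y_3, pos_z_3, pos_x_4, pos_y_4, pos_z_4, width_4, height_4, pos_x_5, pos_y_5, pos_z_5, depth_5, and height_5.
pos_x_1 = 8
pos_y_1 = 6
pos_z_1 = 7
radius_1 = 3
pos_x_2 = 7
pos_y_2 = 9
pos_z_2 = 3
radius_2 = 2
pos_x_3 = 4
pos_y_3 = 3
pos_z_3 = 6
pos_x_4 = 8
pos_y_4 = 1
pos_z_4 = 3
width_4 = 5
height_4 = 5
pos_x_5 = 5
pos_y_5 = 9
pos_z_5 = 4
depth_5 = 5
height_5 = 3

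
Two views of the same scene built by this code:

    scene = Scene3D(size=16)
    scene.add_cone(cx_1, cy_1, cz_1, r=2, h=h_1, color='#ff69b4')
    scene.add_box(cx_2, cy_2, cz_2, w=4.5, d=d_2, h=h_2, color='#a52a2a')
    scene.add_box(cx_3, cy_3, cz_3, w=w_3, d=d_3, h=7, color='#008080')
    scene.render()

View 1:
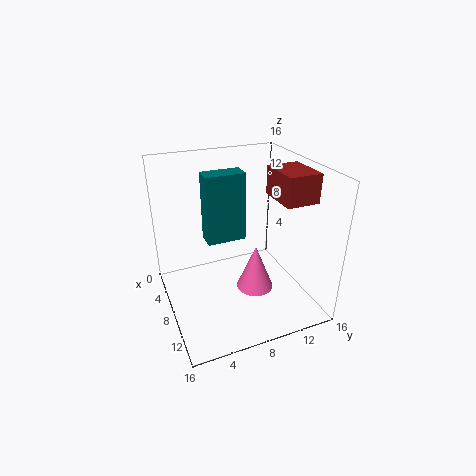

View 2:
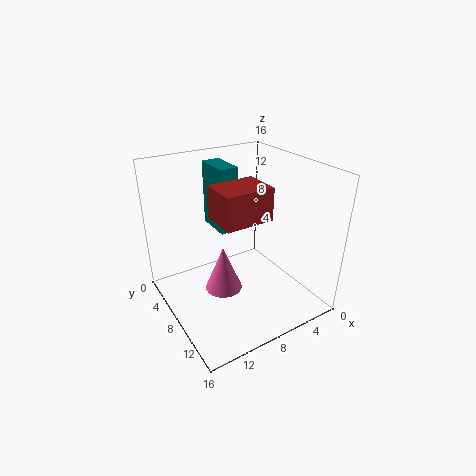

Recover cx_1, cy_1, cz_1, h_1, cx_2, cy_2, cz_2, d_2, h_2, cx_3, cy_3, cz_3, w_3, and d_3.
cx_1 = 10.5
cy_1 = 9
cz_1 = 3
h_1 = 5
cx_2 = 8.5
cy_2 = 11
cz_2 = 13
d_2 = 3.5
h_2 = 3
cx_3 = 8
cy_3 = 4
cz_3 = 9
w_3 = 2
d_3 = 4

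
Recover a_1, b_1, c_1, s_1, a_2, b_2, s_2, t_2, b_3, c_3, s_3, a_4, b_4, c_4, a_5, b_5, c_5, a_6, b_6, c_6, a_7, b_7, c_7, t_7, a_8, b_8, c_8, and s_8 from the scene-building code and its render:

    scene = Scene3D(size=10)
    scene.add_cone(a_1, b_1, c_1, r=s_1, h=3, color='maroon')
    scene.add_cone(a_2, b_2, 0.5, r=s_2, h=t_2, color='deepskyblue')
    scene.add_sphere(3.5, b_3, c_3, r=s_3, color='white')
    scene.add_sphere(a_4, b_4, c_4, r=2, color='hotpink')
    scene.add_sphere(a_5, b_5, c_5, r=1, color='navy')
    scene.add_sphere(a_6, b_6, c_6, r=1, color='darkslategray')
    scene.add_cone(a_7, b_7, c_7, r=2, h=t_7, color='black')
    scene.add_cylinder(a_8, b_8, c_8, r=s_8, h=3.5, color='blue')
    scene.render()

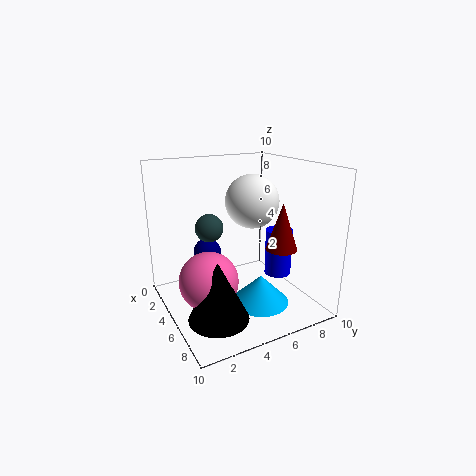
a_1 = 8, b_1 = 6.5, c_1 = 5, s_1 = 1, a_2 = 6.5, b_2 = 6, s_2 = 2, t_2 = 2, b_3 = 7, c_3 = 7, s_3 = 2, a_4 = 5.5, b_4 = 2.5, c_4 = 2.5, a_5 = 3, b_5 = 3.5, c_5 = 3.5, a_6 = 3.5, b_6 = 3.5, c_6 = 5.5, a_7 = 7, b_7 = 2.5, c_7 = 0.5, t_7 = 4, a_8 = 5, b_8 = 8.5, c_8 = 1.5, s_8 = 1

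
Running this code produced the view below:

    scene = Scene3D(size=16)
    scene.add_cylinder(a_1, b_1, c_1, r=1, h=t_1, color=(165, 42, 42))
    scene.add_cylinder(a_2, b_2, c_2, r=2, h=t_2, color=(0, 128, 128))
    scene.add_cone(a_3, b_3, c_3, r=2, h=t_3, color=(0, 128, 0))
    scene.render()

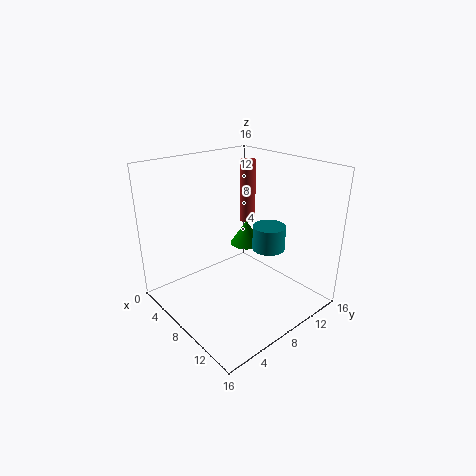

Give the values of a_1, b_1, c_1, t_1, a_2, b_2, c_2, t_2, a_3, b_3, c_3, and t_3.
a_1 = 3, b_1 = 14, c_1 = 7, t_1 = 8, a_2 = 8, b_2 = 13, c_2 = 5, t_2 = 3, a_3 = 5, b_3 = 12, c_3 = 5, t_3 = 3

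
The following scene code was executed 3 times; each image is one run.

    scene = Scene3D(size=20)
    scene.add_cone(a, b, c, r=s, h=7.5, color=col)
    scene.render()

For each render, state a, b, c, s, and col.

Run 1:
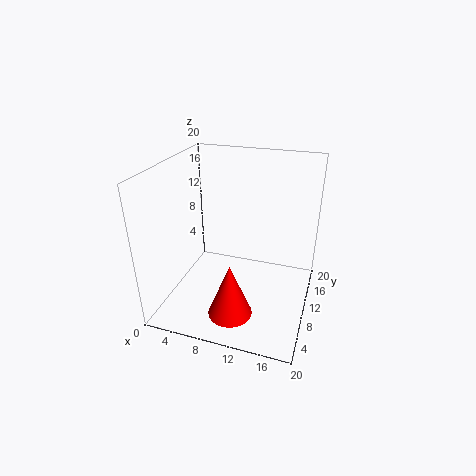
a = 10.5
b = 5
c = 1
s = 3
col = 'red'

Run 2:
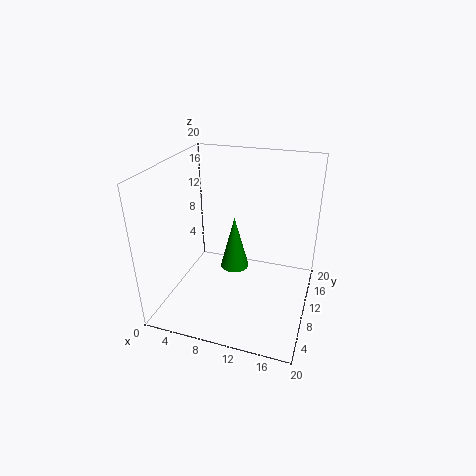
a = 9.5
b = 10
c = 5.5
s = 2
col = 'green'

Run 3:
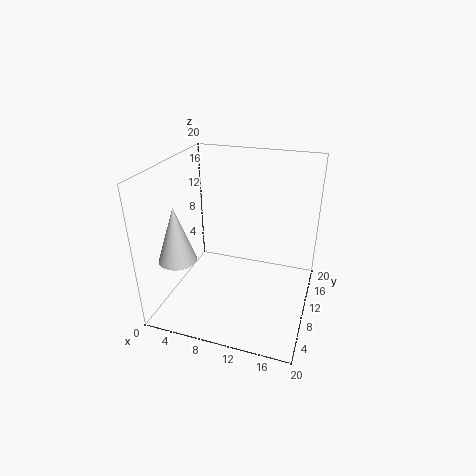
a = 3.5
b = 4.5
c = 8.5
s = 2.5
col = 'lightgray'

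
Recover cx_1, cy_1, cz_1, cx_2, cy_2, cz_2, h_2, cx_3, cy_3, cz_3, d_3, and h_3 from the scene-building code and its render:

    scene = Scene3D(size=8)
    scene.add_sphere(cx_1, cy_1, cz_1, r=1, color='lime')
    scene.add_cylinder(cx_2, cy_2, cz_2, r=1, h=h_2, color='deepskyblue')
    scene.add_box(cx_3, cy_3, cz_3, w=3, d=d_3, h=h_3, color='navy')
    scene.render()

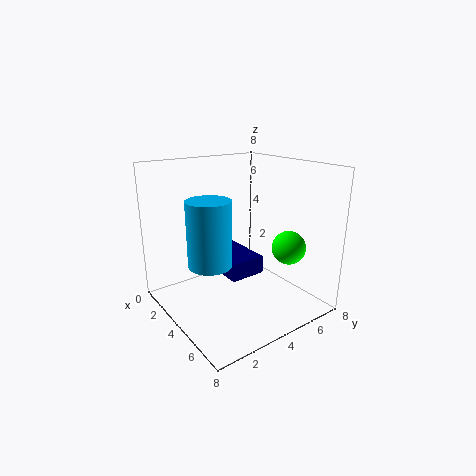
cx_1 = 5; cy_1 = 7; cz_1 = 3; cx_2 = 6; cy_2 = 1; cz_2 = 4; h_2 = 3; cx_3 = 2; cy_3 = 3; cz_3 = 2; d_3 = 2; h_3 = 1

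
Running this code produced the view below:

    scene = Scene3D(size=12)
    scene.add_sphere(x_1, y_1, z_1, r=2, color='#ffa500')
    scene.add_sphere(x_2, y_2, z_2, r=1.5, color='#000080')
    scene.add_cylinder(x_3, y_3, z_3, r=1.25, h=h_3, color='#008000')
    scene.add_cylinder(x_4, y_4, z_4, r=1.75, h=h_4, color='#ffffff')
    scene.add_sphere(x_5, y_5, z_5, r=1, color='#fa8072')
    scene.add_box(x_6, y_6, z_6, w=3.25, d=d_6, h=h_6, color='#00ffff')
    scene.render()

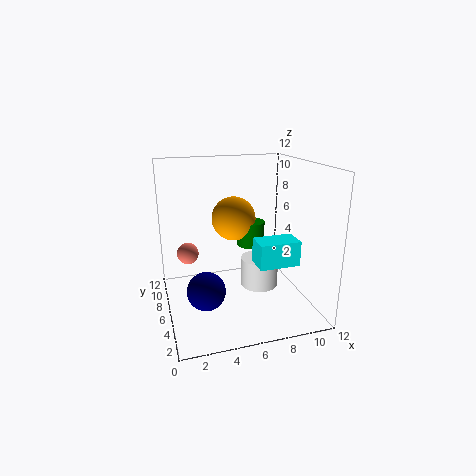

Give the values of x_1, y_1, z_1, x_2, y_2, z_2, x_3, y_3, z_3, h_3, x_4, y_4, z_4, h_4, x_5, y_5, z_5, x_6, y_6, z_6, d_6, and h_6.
x_1 = 6.5, y_1 = 9, z_1 = 6.75, x_2 = 2.75, y_2 = 3.75, z_2 = 2.75, x_3 = 8, y_3 = 8.5, z_3 = 4.25, h_3 = 2.25, x_4 = 8.75, y_4 = 8, z_4 = 0.25, h_4 = 2.75, x_5 = 2.25, y_5 = 9.75, z_5 = 3.5, x_6 = 6.75, y_6 = 2.5, z_6 = 4.5, d_6 = 2, h_6 = 2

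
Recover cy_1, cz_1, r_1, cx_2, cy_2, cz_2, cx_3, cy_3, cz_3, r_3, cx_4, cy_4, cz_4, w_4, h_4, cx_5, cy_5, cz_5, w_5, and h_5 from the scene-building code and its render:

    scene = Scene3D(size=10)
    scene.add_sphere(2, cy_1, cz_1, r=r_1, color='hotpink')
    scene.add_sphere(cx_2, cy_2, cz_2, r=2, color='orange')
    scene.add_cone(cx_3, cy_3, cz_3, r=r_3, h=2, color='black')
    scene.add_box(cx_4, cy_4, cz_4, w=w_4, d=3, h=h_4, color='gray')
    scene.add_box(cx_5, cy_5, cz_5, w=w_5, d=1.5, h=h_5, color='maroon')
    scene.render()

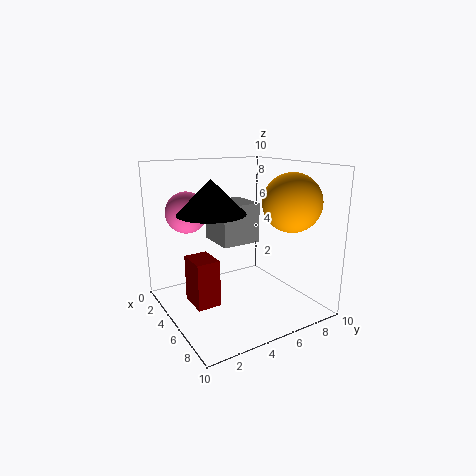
cy_1 = 2.5, cz_1 = 6.5, r_1 = 1.5, cx_2 = 7, cy_2 = 8, cz_2 = 7.5, cx_3 = 7, cy_3 = 2, cz_3 = 7.5, r_3 = 2, cx_4 = 1, cy_4 = 4.5, cz_4 = 4, w_4 = 3, h_4 = 3, cx_5 = 5, cy_5 = 1, cz_5 = 1.5, w_5 = 2, h_5 = 3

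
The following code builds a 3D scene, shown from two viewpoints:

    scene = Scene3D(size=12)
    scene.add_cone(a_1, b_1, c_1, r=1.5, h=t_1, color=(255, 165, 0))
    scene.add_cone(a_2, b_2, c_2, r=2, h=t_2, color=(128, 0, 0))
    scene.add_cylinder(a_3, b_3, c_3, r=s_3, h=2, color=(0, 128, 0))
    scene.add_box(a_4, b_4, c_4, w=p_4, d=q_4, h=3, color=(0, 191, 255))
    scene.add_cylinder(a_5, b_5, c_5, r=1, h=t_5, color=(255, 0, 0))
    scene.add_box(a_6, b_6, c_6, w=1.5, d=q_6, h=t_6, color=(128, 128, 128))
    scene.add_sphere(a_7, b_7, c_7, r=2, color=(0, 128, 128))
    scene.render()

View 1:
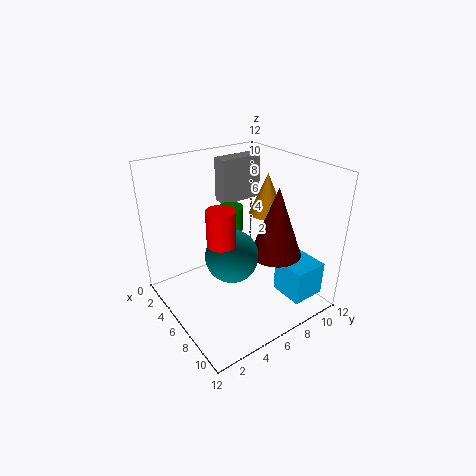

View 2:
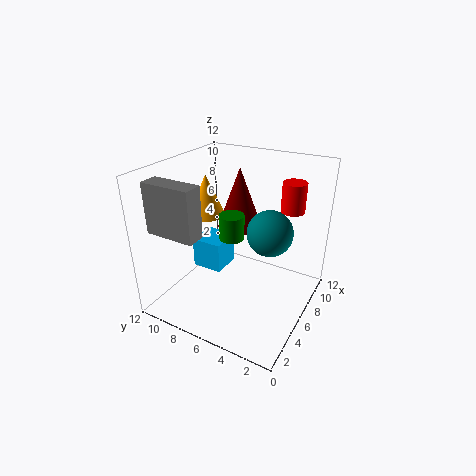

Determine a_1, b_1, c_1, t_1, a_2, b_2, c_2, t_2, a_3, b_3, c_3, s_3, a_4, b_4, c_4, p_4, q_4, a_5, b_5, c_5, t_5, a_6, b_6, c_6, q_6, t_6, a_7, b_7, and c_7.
a_1 = 6; b_1 = 9; c_1 = 7.5; t_1 = 3.5; a_2 = 9; b_2 = 7.5; c_2 = 5.5; t_2 = 5.5; a_3 = 5; b_3 = 6; c_3 = 6.5; s_3 = 1; a_4 = 7.5; b_4 = 9; c_4 = 0.5; p_4 = 3; q_4 = 3; a_5 = 9; b_5 = 2.5; c_5 = 8; t_5 = 2.5; a_6 = 1; b_6 = 7; c_6 = 7.5; q_6 = 4; t_6 = 4; a_7 = 8; b_7 = 4; c_7 = 6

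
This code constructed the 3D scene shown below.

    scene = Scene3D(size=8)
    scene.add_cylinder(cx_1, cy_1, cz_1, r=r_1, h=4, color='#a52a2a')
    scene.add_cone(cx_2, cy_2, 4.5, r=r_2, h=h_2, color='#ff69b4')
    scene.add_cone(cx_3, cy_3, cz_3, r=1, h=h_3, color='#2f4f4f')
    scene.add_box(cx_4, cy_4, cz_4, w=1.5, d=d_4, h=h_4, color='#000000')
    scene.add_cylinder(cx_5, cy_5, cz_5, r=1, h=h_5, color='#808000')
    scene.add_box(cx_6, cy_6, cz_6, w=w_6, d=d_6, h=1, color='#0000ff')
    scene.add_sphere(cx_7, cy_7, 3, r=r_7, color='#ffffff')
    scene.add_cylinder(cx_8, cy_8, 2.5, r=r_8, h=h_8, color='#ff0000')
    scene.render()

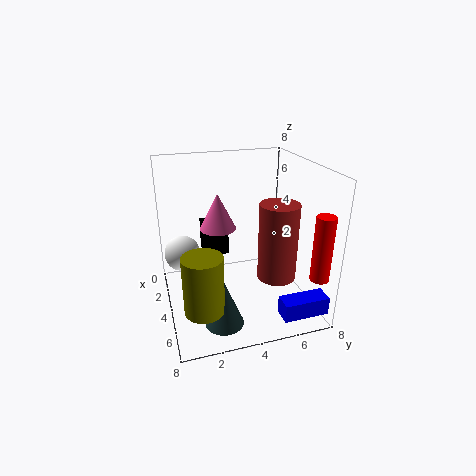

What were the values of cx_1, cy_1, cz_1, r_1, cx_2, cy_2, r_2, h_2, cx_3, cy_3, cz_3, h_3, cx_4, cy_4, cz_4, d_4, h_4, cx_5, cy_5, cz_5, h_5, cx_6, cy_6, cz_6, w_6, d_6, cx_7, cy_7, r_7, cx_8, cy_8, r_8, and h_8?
cx_1 = 6; cy_1 = 5.5; cz_1 = 2.5; r_1 = 1; cx_2 = 3.5; cy_2 = 3; r_2 = 1; h_2 = 2; cx_3 = 6.5; cy_3 = 2.5; cz_3 = 0.5; h_3 = 2.5; cx_4 = 0.5; cy_4 = 2.5; cz_4 = 2; d_4 = 1.5; h_4 = 2; cx_5 = 6.5; cy_5 = 1.5; cz_5 = 1.5; h_5 = 3; cx_6 = 6.5; cy_6 = 5.5; cz_6 = 0.5; w_6 = 1; d_6 = 2.5; cx_7 = 3; cy_7 = 1; r_7 = 1; cx_8 = 7; cy_8 = 7.5; r_8 = 0.5; h_8 = 3.5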